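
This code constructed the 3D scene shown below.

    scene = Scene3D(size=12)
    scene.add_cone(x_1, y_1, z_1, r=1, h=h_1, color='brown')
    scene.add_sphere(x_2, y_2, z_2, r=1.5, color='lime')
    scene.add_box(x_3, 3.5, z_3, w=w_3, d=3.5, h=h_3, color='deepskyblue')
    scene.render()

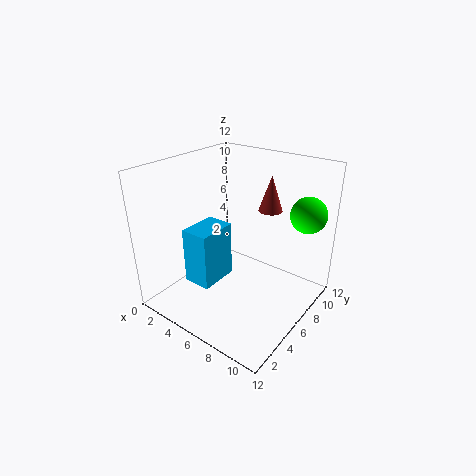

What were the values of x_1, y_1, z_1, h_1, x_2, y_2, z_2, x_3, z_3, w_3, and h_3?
x_1 = 7.5; y_1 = 8.5; z_1 = 8; h_1 = 3; x_2 = 10.5; y_2 = 9.5; z_2 = 8; x_3 = 2; z_3 = 1.5; w_3 = 2.5; h_3 = 5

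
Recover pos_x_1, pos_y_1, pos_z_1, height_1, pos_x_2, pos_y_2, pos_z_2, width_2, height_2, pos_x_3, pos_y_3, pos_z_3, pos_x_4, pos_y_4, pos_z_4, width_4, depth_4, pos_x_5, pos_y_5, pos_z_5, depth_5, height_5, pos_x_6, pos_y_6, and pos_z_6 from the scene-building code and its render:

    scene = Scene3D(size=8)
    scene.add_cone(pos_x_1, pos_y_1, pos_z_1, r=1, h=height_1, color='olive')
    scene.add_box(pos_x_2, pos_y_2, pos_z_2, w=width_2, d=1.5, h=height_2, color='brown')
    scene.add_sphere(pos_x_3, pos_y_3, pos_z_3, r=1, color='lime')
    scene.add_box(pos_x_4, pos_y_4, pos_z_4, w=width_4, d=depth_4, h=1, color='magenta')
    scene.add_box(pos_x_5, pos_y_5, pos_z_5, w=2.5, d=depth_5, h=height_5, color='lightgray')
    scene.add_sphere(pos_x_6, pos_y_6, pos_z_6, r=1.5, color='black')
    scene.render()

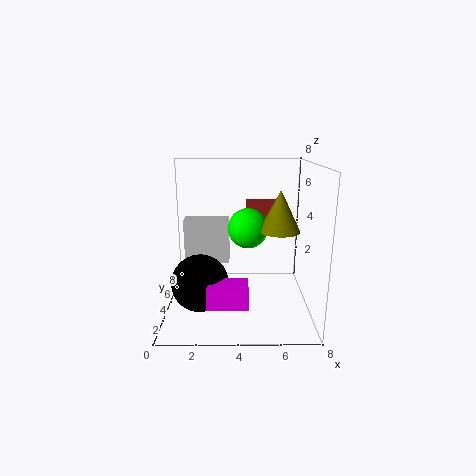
pos_x_1 = 6
pos_y_1 = 2
pos_z_1 = 5
height_1 = 2
pos_x_2 = 4.5
pos_y_2 = 6
pos_z_2 = 4.5
width_2 = 2.5
height_2 = 1
pos_x_3 = 4.5
pos_y_3 = 2.5
pos_z_3 = 5
pos_x_4 = 2.5
pos_y_4 = 0.5
pos_z_4 = 1.5
width_4 = 2
depth_4 = 1.5
pos_x_5 = 1
pos_y_5 = 4
pos_z_5 = 2.5
depth_5 = 1
height_5 = 2.5
pos_x_6 = 2
pos_y_6 = 2.5
pos_z_6 = 2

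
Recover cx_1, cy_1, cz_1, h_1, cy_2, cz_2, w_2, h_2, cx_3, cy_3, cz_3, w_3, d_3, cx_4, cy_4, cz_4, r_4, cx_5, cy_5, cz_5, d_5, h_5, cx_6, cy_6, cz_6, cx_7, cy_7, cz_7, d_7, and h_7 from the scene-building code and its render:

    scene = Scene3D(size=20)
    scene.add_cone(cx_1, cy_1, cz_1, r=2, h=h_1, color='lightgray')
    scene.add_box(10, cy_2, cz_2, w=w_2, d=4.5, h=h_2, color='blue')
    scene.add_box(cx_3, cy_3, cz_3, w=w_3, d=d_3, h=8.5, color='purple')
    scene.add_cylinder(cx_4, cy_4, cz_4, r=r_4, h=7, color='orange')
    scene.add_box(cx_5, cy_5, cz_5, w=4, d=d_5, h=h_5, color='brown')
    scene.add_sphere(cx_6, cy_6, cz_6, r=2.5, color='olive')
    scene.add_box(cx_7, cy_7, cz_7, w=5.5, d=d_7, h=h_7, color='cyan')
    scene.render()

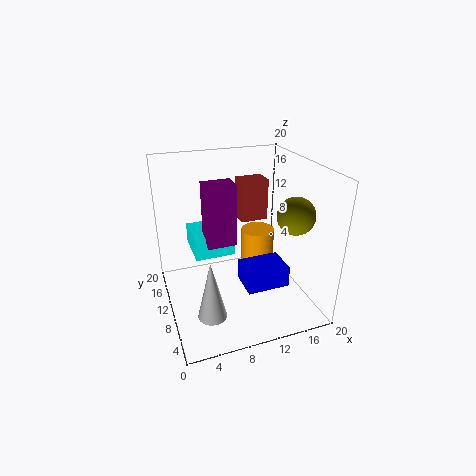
cx_1 = 5
cy_1 = 6.5
cz_1 = 0.5
h_1 = 8.5
cy_2 = 5.5
cz_2 = 3.5
w_2 = 6
h_2 = 3
cx_3 = 5.5
cy_3 = 9
cz_3 = 9.5
w_3 = 4
d_3 = 3
cx_4 = 14.5
cy_4 = 13.5
cz_4 = 2
r_4 = 2.5
cx_5 = 11.5
cy_5 = 12.5
cz_5 = 11
d_5 = 3
h_5 = 6
cx_6 = 16.5
cy_6 = 6
cz_6 = 14
cx_7 = 4
cy_7 = 10
cz_7 = 7.5
d_7 = 6
h_7 = 3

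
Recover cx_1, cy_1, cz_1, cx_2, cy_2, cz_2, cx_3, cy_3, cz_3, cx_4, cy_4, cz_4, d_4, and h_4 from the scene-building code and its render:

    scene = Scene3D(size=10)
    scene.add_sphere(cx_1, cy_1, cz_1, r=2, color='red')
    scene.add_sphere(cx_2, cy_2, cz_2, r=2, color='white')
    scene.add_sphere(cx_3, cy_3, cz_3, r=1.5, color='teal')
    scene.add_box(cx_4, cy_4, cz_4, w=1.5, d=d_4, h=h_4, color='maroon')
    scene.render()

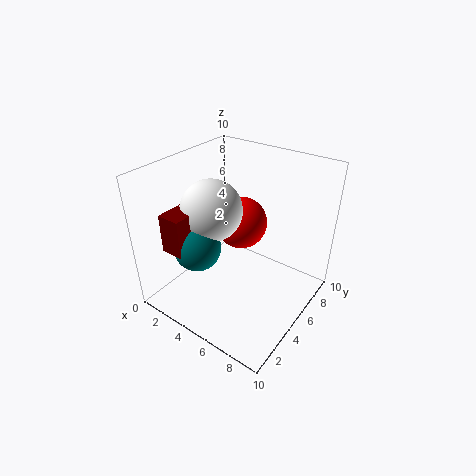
cx_1 = 3.5, cy_1 = 7.5, cz_1 = 4.5, cx_2 = 4, cy_2 = 3.5, cz_2 = 7.5, cx_3 = 4, cy_3 = 2, cz_3 = 5.5, cx_4 = 2.5, cy_4 = 0.5, cz_4 = 5.5, d_4 = 3, h_4 = 2.5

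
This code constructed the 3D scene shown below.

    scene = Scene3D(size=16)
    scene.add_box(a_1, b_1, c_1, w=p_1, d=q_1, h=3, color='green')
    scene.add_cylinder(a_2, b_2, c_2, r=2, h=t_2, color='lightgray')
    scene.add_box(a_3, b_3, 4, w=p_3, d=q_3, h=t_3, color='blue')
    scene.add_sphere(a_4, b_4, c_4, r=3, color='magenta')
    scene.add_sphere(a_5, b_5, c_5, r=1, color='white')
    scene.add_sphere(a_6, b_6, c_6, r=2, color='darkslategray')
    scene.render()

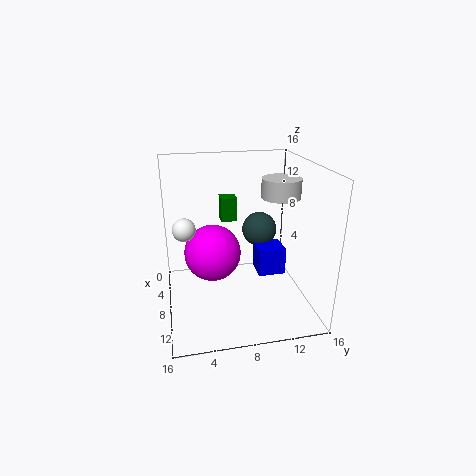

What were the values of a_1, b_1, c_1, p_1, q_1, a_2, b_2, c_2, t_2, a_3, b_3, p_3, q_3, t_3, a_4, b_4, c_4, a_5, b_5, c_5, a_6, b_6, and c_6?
a_1 = 1
b_1 = 7
c_1 = 8
p_1 = 2
q_1 = 2
a_2 = 10
b_2 = 12
c_2 = 13
t_2 = 2
a_3 = 7
b_3 = 10
p_3 = 3
q_3 = 3
t_3 = 3
a_4 = 9
b_4 = 5
c_4 = 7
a_5 = 14
b_5 = 2
c_5 = 12
a_6 = 6
b_6 = 11
c_6 = 8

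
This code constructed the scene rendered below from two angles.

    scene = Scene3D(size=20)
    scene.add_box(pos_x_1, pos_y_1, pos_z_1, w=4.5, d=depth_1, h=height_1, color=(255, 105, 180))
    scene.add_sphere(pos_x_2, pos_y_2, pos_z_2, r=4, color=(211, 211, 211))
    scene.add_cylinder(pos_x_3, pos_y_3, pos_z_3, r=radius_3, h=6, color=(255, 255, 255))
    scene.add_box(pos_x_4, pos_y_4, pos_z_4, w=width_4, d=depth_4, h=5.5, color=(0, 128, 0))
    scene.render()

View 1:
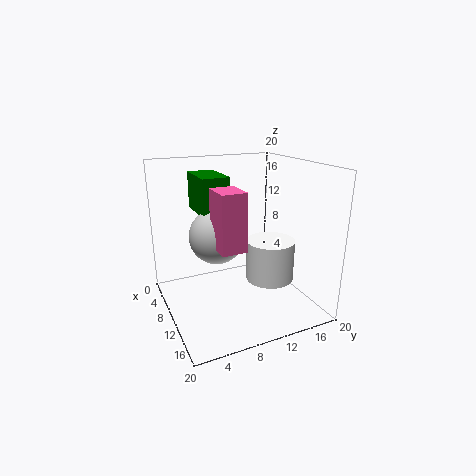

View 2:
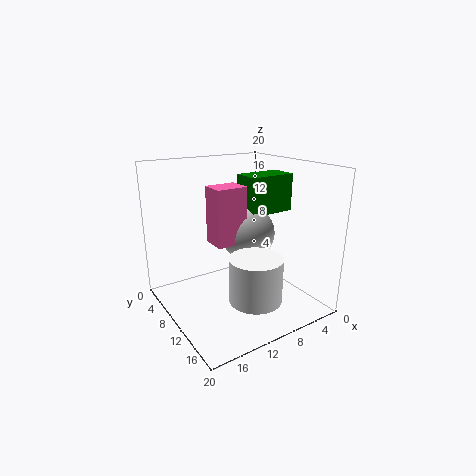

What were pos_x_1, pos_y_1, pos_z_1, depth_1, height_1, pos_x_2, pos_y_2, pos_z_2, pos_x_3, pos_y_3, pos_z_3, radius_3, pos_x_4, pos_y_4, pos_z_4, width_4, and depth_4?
pos_x_1 = 8.5, pos_y_1 = 6.5, pos_z_1 = 9, depth_1 = 3.5, height_1 = 8, pos_x_2 = 7, pos_y_2 = 8, pos_z_2 = 9.5, pos_x_3 = 10.5, pos_y_3 = 15, pos_z_3 = 3, radius_3 = 3.5, pos_x_4 = 0.5, pos_y_4 = 6, pos_z_4 = 12.5, width_4 = 7, depth_4 = 4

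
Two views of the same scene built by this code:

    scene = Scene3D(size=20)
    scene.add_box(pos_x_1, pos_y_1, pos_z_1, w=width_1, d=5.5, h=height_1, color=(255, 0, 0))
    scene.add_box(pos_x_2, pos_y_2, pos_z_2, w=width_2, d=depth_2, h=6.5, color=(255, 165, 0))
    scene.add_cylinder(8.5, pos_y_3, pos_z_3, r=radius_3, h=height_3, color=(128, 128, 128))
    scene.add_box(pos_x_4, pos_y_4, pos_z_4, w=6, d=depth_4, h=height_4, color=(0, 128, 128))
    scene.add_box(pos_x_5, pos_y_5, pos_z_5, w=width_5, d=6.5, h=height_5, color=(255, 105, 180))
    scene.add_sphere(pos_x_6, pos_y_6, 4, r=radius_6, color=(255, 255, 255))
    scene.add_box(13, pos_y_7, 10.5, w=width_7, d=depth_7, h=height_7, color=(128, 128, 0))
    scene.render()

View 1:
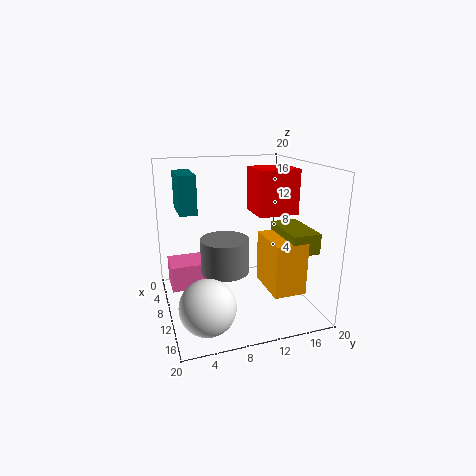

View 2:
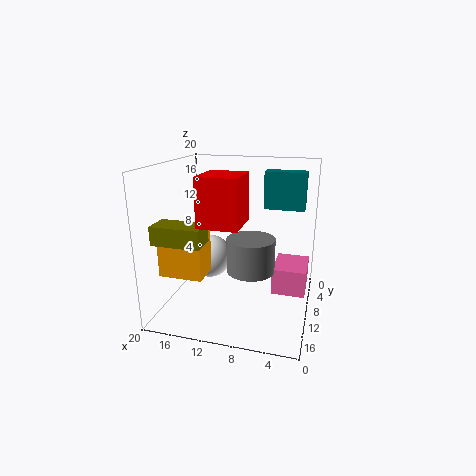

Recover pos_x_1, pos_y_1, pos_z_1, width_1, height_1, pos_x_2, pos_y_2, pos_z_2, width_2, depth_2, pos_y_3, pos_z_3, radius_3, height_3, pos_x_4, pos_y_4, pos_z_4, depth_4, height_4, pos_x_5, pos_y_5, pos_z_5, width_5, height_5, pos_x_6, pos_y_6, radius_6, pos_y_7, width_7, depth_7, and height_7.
pos_x_1 = 8; pos_y_1 = 12; pos_z_1 = 13.5; width_1 = 5; height_1 = 6; pos_x_2 = 13.5; pos_y_2 = 11.5; pos_z_2 = 5.5; width_2 = 6; depth_2 = 4; pos_y_3 = 8.5; pos_z_3 = 4.5; radius_3 = 3.5; height_3 = 5; pos_x_4 = 1.5; pos_y_4 = 2.5; pos_z_4 = 13; depth_4 = 2.5; height_4 = 5.5; pos_x_5 = 0.5; pos_y_5 = 1; pos_z_5 = 0.5; width_5 = 5; height_5 = 4; pos_x_6 = 16.5; pos_y_6 = 4; radius_6 = 3.5; pos_y_7 = 13.5; width_7 = 6.5; depth_7 = 3.5; height_7 = 2.5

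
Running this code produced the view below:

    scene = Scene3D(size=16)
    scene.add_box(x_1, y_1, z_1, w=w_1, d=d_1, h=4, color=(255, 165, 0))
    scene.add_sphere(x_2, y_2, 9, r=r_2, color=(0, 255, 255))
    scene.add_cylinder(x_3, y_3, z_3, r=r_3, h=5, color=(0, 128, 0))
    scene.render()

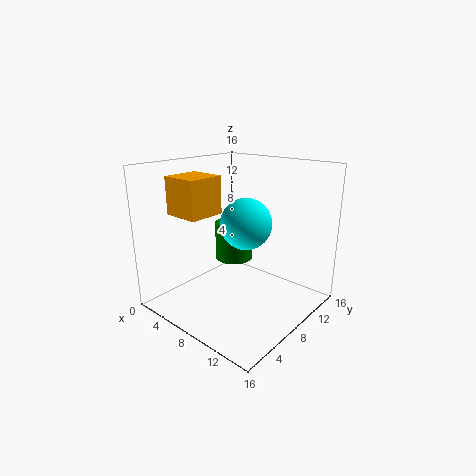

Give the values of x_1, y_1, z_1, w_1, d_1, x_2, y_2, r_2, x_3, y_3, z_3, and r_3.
x_1 = 3; y_1 = 2.5; z_1 = 11; w_1 = 4; d_1 = 4; x_2 = 7.5; y_2 = 10; r_2 = 3; x_3 = 3; y_3 = 13; z_3 = 2.5; r_3 = 2.5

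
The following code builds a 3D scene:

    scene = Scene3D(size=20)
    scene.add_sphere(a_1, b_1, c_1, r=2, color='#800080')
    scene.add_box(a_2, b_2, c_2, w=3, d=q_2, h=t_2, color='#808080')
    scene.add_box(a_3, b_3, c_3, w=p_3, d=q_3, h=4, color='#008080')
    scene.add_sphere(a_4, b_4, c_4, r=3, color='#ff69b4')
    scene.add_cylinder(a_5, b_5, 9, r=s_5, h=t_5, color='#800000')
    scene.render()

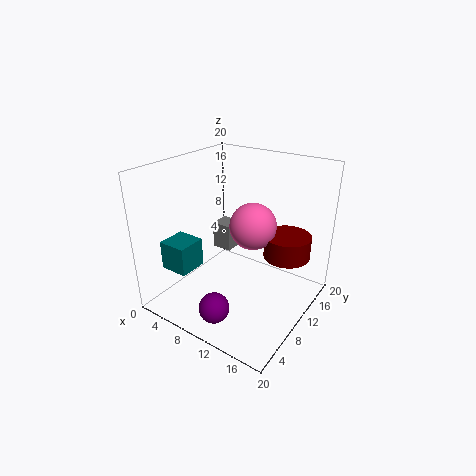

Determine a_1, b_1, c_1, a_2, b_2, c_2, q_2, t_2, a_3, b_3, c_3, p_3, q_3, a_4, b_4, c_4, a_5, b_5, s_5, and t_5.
a_1 = 11; b_1 = 3; c_1 = 3; a_2 = 4; b_2 = 12; c_2 = 6; q_2 = 3; t_2 = 4; a_3 = 2; b_3 = 3; c_3 = 6; p_3 = 4; q_3 = 4; a_4 = 13; b_4 = 9; c_4 = 13; a_5 = 17; b_5 = 11; s_5 = 3; t_5 = 3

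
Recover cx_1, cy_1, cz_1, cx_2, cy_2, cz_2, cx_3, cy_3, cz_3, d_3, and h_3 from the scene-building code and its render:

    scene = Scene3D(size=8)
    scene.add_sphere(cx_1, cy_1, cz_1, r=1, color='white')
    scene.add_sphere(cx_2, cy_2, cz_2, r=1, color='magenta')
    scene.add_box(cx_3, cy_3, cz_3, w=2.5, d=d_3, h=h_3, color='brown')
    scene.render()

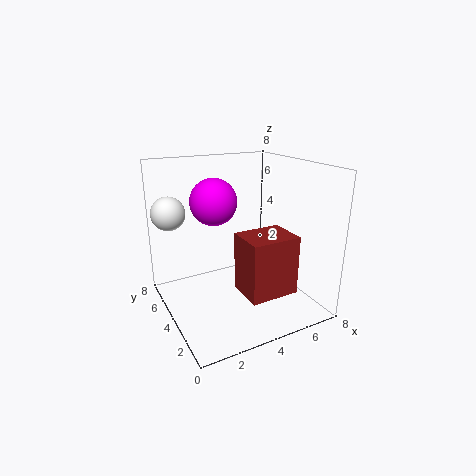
cx_1 = 1, cy_1 = 7, cz_1 = 5, cx_2 = 1.5, cy_2 = 1.5, cz_2 = 7, cx_3 = 3, cy_3 = 0.5, cz_3 = 2, d_3 = 2, h_3 = 3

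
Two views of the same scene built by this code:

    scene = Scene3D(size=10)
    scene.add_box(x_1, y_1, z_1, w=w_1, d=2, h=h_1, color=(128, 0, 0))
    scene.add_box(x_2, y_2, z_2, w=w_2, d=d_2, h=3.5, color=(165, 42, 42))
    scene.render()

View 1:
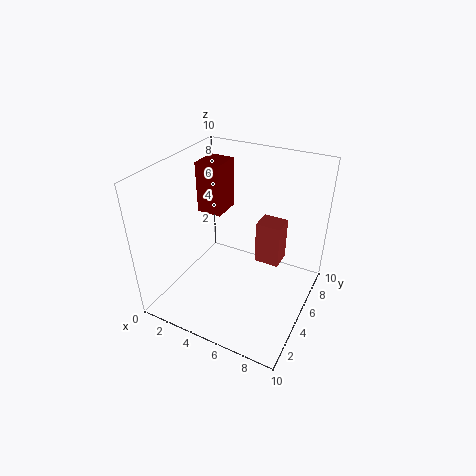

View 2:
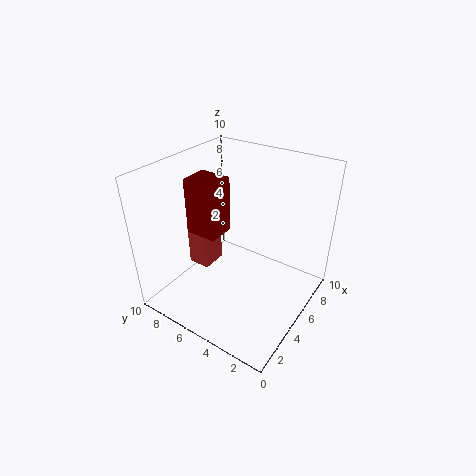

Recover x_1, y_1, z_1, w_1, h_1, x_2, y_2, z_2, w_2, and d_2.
x_1 = 2; y_1 = 4.75; z_1 = 6.5; w_1 = 1.75; h_1 = 3.5; x_2 = 5; y_2 = 8; z_2 = 1; w_2 = 2; d_2 = 1.75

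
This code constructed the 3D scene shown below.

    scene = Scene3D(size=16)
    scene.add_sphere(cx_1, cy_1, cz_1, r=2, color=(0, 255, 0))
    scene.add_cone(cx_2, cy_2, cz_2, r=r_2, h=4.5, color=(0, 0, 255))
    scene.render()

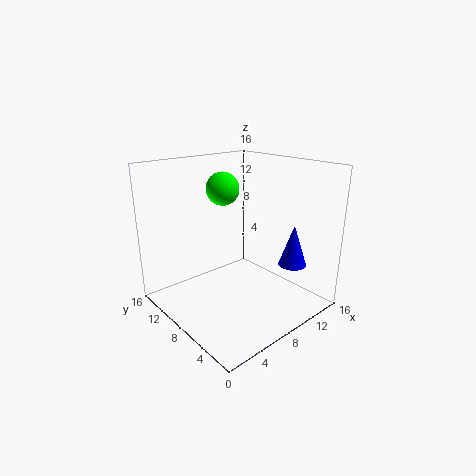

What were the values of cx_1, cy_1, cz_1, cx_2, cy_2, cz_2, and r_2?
cx_1 = 9.5; cy_1 = 12.5; cz_1 = 12.5; cx_2 = 11.5; cy_2 = 3; cz_2 = 5.5; r_2 = 1.5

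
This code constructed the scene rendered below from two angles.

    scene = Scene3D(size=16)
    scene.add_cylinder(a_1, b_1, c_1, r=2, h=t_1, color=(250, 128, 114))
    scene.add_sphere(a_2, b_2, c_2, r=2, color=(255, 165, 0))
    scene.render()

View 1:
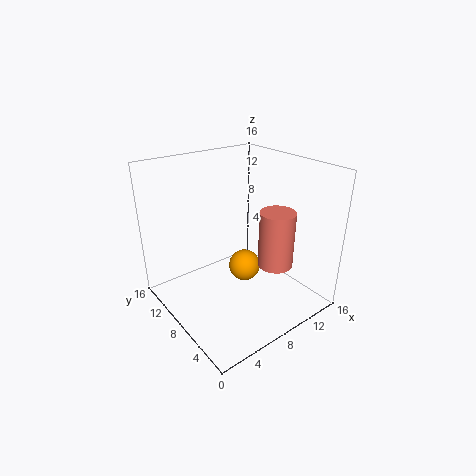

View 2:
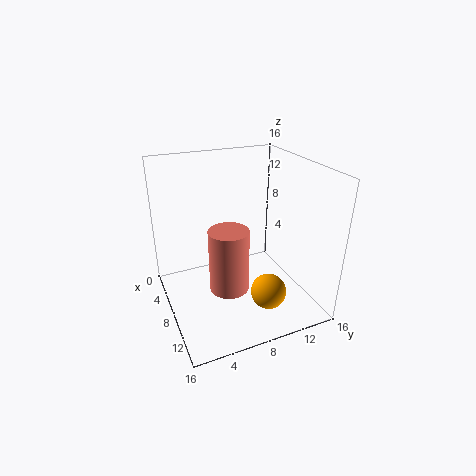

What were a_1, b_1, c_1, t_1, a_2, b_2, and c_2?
a_1 = 11.5; b_1 = 5.5; c_1 = 4.5; t_1 = 6.5; a_2 = 11; b_2 = 10.5; c_2 = 2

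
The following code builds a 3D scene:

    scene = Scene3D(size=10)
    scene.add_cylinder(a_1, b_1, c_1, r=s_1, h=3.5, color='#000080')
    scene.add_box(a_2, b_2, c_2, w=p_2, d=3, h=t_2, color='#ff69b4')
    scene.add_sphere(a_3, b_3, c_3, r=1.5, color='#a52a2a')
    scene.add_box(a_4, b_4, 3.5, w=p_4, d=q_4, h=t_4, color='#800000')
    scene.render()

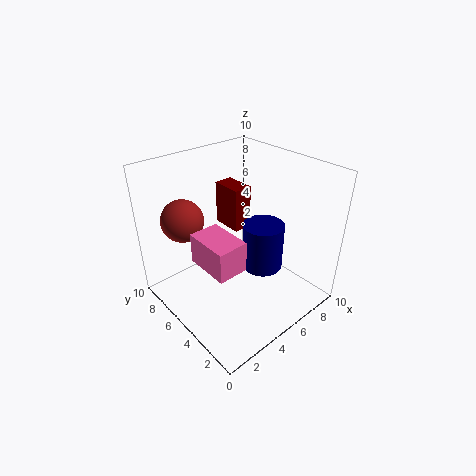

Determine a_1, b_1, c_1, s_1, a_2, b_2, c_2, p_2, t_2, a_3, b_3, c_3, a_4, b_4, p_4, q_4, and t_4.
a_1 = 7; b_1 = 4.5; c_1 = 2; s_1 = 1.5; a_2 = 1.5; b_2 = 2.5; c_2 = 4.5; p_2 = 2; t_2 = 2; a_3 = 2.5; b_3 = 8; c_3 = 6; a_4 = 7; b_4 = 7.5; p_4 = 1.5; q_4 = 2.5; t_4 = 3.5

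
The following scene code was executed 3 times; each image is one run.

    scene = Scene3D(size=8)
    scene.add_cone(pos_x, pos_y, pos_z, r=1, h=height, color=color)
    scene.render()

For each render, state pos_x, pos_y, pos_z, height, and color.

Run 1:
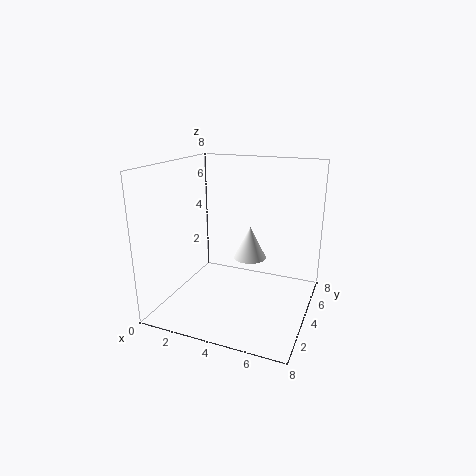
pos_x = 4; pos_y = 6; pos_z = 2; height = 2; color = 'white'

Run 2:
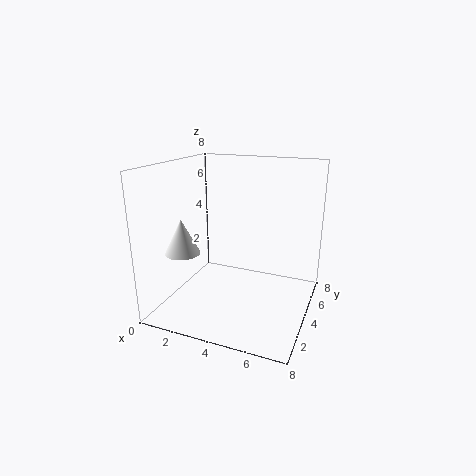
pos_x = 1; pos_y = 3; pos_z = 3; height = 2; color = 'white'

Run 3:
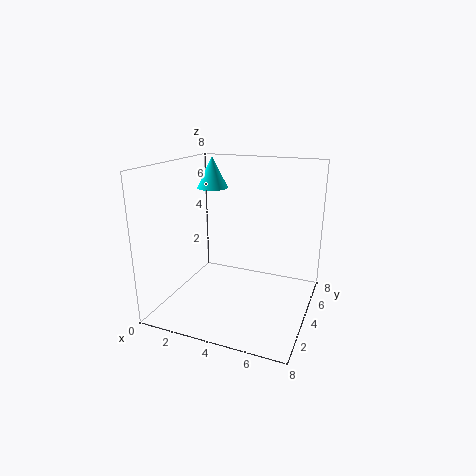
pos_x = 1; pos_y = 7; pos_z = 6; height = 2; color = 'cyan'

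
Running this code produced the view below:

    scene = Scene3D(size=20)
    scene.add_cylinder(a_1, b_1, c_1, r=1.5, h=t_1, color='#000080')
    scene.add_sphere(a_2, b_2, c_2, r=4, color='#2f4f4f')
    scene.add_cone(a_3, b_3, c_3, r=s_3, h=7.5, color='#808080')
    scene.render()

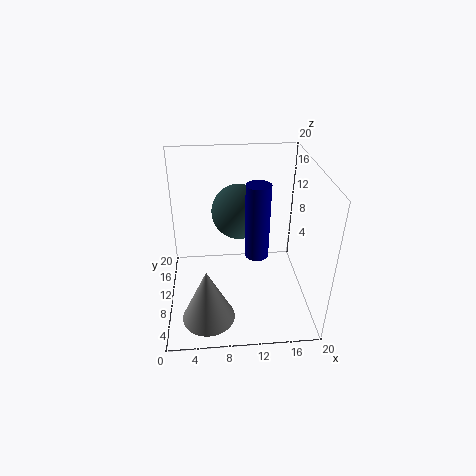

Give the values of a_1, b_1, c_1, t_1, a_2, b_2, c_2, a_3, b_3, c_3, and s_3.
a_1 = 12
b_1 = 6
c_1 = 10
t_1 = 9.5
a_2 = 10.5
b_2 = 14
c_2 = 12
a_3 = 5.5
b_3 = 4
c_3 = 1.5
s_3 = 3.5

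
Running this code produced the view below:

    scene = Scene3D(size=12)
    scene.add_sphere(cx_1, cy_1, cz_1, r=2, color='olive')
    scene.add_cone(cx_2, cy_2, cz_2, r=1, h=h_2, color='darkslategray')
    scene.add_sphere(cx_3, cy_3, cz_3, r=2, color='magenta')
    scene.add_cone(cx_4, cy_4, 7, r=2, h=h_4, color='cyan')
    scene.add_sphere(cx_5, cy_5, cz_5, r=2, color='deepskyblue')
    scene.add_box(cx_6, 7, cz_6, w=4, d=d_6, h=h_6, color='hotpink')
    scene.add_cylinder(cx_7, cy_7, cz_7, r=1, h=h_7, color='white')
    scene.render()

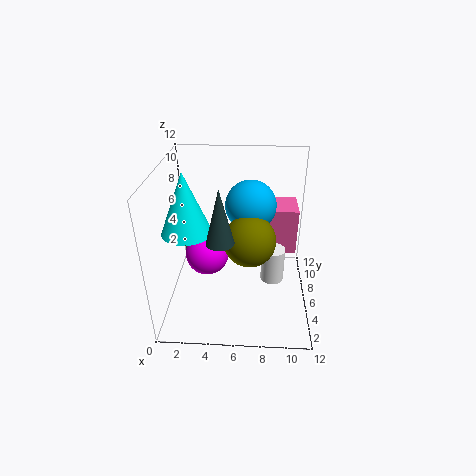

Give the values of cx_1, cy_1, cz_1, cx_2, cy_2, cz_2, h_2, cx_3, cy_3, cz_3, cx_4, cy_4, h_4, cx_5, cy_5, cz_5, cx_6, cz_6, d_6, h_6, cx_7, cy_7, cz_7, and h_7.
cx_1 = 7
cy_1 = 4
cz_1 = 7
cx_2 = 5
cy_2 = 2
cz_2 = 8
h_2 = 4
cx_3 = 3
cy_3 = 8
cz_3 = 3
cx_4 = 2
cy_4 = 5
h_4 = 5
cx_5 = 7
cy_5 = 6
cz_5 = 9
cx_6 = 7
cz_6 = 4
d_6 = 3
h_6 = 4
cx_7 = 9
cy_7 = 6
cz_7 = 2
h_7 = 3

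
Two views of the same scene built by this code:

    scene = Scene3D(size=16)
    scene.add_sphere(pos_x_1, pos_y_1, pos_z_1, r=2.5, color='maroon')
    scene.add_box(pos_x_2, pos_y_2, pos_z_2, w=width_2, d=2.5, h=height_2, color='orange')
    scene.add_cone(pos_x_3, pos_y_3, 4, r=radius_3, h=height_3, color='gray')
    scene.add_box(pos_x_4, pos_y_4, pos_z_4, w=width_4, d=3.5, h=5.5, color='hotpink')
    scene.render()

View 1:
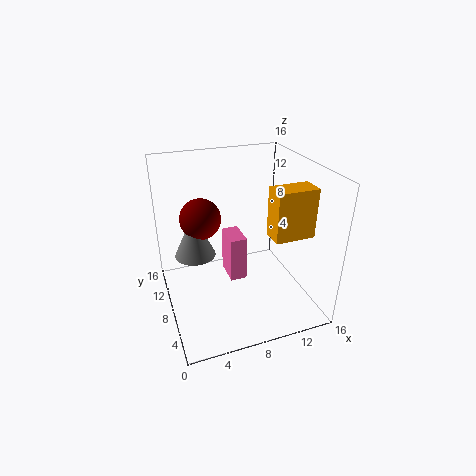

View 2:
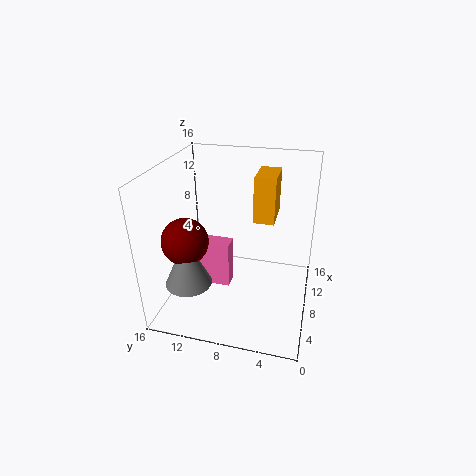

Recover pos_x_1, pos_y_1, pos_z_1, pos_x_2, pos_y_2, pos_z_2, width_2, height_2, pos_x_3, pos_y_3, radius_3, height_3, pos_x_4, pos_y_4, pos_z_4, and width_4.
pos_x_1 = 5, pos_y_1 = 13, pos_z_1 = 8.5, pos_x_2 = 11, pos_y_2 = 4.5, pos_z_2 = 8.5, width_2 = 4.5, height_2 = 5.5, pos_x_3 = 4, pos_y_3 = 12.5, radius_3 = 2.5, height_3 = 5.5, pos_x_4 = 7.5, pos_y_4 = 9, pos_z_4 = 1.5, width_4 = 2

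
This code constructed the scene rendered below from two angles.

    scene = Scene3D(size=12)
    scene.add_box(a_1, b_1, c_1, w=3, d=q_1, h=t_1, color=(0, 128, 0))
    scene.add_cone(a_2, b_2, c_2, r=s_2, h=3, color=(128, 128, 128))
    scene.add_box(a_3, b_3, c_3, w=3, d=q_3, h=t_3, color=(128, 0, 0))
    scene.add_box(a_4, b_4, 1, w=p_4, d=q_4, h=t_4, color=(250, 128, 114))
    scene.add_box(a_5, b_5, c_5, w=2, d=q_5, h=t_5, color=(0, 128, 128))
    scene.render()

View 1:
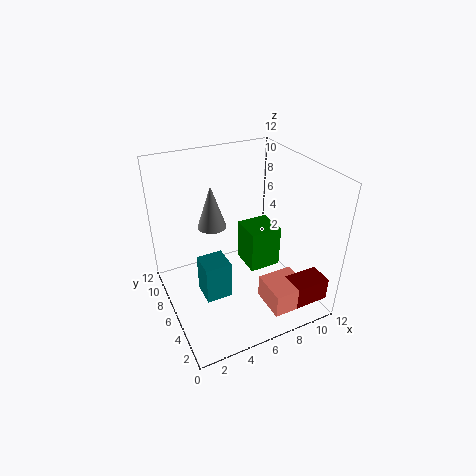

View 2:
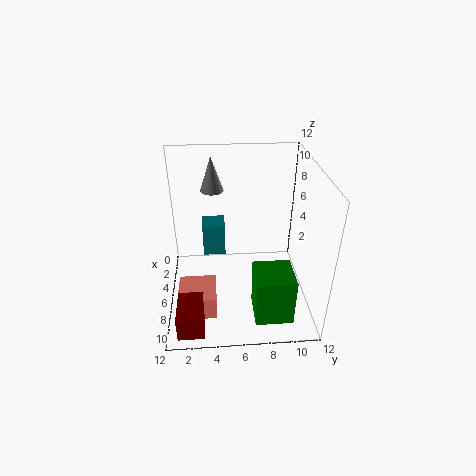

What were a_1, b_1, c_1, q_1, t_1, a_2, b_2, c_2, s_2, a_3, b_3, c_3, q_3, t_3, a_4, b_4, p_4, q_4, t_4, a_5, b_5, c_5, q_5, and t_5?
a_1 = 8
b_1 = 7
c_1 = 1
q_1 = 3
t_1 = 4
a_2 = 3
b_2 = 4
c_2 = 9
s_2 = 1
a_3 = 9
b_3 = 1
c_3 = 1
q_3 = 2
t_3 = 2
a_4 = 7
b_4 = 1
p_4 = 3
q_4 = 3
t_4 = 2
a_5 = 2
b_5 = 3
c_5 = 3
q_5 = 2
t_5 = 3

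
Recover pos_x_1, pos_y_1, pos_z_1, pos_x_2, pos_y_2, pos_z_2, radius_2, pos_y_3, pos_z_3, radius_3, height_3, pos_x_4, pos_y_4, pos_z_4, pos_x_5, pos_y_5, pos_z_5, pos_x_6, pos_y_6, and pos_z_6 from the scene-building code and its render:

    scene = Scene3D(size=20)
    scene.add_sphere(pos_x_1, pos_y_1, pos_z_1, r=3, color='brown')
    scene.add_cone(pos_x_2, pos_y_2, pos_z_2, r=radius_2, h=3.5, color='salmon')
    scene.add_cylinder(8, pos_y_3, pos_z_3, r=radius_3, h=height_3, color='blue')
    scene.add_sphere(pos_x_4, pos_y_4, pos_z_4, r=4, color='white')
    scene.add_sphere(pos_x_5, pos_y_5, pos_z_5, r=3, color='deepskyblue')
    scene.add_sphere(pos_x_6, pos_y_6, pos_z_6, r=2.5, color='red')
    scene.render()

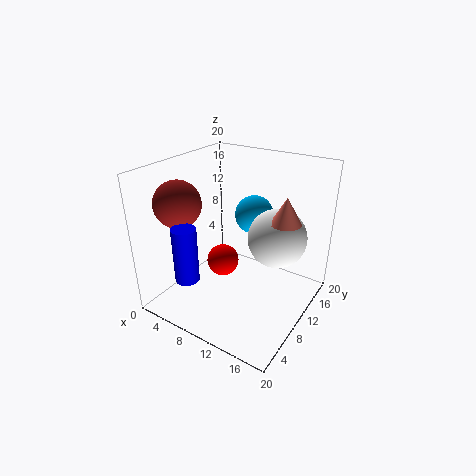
pos_x_1 = 5
pos_y_1 = 4
pos_z_1 = 16
pos_x_2 = 16.5
pos_y_2 = 11
pos_z_2 = 13.5
radius_2 = 2
pos_y_3 = 1.5
pos_z_3 = 7.5
radius_3 = 1.5
height_3 = 7
pos_x_4 = 15
pos_y_4 = 12
pos_z_4 = 10.5
pos_x_5 = 8.5
pos_y_5 = 17
pos_z_5 = 10.5
pos_x_6 = 5.5
pos_y_6 = 12.5
pos_z_6 = 3.5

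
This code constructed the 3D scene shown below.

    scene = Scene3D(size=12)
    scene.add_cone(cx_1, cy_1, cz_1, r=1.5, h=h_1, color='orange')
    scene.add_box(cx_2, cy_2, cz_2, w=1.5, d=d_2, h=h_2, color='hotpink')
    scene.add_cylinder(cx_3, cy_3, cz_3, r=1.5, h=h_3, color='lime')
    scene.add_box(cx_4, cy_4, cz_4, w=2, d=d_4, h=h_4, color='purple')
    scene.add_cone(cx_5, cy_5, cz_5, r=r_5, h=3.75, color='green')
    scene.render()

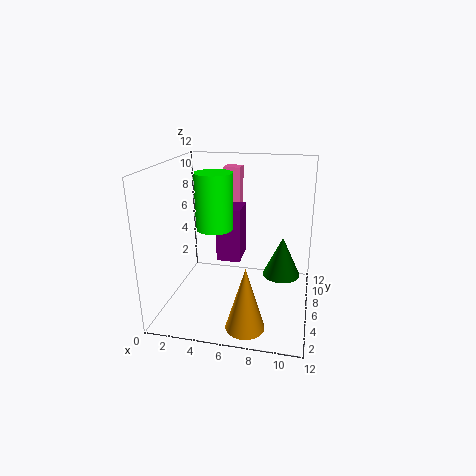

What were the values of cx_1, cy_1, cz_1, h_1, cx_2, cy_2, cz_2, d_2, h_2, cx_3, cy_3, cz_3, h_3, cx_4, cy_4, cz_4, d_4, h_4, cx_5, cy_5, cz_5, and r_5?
cx_1 = 7.5; cy_1 = 1.75; cz_1 = 0.5; h_1 = 5; cx_2 = 4; cy_2 = 9; cz_2 = 6.25; d_2 = 1.5; h_2 = 5; cx_3 = 4.25; cy_3 = 5.25; cz_3 = 7; h_3 = 4.5; cx_4 = 4.25; cy_4 = 5.5; cz_4 = 4; d_4 = 2.5; h_4 = 4.5; cx_5 = 9.5; cy_5 = 9.25; cz_5 = 1.25; r_5 = 1.75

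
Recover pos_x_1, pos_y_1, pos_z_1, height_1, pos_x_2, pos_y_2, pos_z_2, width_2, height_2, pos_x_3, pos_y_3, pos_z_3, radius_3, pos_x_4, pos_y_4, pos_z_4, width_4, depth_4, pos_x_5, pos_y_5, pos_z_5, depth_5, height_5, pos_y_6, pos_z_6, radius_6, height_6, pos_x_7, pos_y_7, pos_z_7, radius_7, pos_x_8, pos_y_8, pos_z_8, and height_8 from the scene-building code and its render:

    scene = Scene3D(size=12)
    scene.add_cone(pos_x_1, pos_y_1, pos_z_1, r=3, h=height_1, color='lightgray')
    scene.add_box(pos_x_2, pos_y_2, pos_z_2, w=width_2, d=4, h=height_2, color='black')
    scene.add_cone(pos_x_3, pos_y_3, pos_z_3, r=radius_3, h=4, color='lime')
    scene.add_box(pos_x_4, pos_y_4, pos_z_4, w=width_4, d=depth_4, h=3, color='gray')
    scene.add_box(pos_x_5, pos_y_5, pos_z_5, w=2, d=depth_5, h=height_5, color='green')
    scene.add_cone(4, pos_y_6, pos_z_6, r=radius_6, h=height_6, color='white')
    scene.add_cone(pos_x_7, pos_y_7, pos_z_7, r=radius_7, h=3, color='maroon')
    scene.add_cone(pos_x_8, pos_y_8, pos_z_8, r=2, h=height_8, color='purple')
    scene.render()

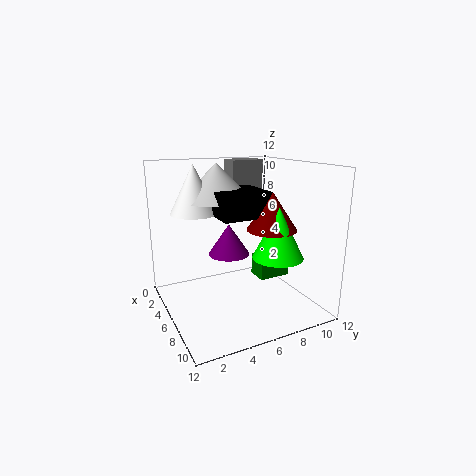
pos_x_1 = 4; pos_y_1 = 5; pos_z_1 = 9; height_1 = 3; pos_x_2 = 4; pos_y_2 = 4; pos_z_2 = 8; width_2 = 4; height_2 = 2; pos_x_3 = 9; pos_y_3 = 8; pos_z_3 = 5; radius_3 = 2; pos_x_4 = 1; pos_y_4 = 7; pos_z_4 = 9; width_4 = 2; depth_4 = 3; pos_x_5 = 3; pos_y_5 = 9; pos_z_5 = 1; depth_5 = 3; height_5 = 2; pos_y_6 = 3; pos_z_6 = 8; radius_6 = 2; height_6 = 4; pos_x_7 = 8; pos_y_7 = 8; pos_z_7 = 7; radius_7 = 2; pos_x_8 = 2; pos_y_8 = 7; pos_z_8 = 3; height_8 = 3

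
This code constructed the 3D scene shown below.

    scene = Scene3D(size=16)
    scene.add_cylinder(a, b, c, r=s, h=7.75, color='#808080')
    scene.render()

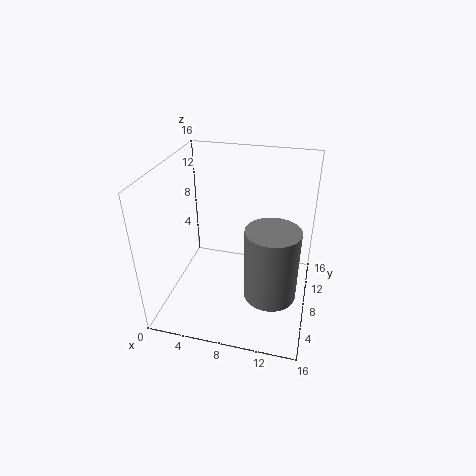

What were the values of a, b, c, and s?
a = 12.25
b = 5
c = 3.5
s = 2.75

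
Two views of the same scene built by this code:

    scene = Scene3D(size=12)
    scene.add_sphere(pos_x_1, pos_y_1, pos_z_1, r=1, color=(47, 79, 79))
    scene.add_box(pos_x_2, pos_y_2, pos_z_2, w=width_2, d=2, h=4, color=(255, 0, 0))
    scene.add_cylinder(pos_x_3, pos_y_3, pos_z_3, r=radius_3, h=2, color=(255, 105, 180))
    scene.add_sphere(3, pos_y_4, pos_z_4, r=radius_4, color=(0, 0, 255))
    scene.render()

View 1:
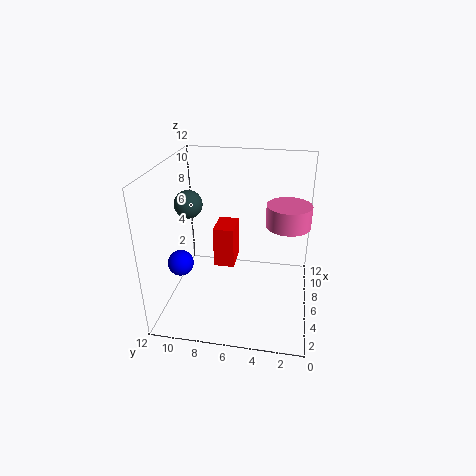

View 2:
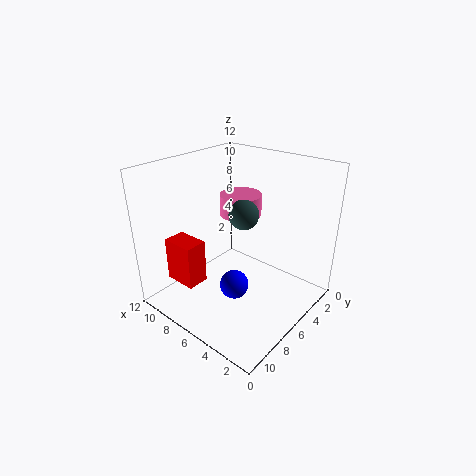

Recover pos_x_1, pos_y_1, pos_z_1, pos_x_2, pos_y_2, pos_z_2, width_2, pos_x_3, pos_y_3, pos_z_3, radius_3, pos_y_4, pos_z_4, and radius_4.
pos_x_1 = 3, pos_y_1 = 9, pos_z_1 = 10, pos_x_2 = 9, pos_y_2 = 7, pos_z_2 = 1, width_2 = 3, pos_x_3 = 9, pos_y_3 = 2, pos_z_3 = 6, radius_3 = 2, pos_y_4 = 10, pos_z_4 = 5, radius_4 = 1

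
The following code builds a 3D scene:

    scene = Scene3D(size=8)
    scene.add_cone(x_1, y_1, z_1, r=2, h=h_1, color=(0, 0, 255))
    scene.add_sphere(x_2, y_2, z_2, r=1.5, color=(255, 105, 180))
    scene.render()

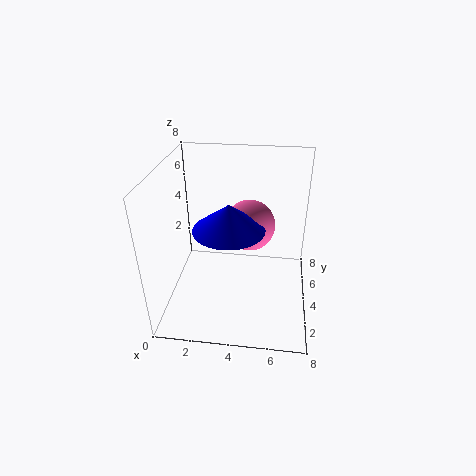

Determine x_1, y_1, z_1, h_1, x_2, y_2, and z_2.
x_1 = 3.5; y_1 = 4; z_1 = 4.5; h_1 = 1.5; x_2 = 4.5; y_2 = 5.5; z_2 = 4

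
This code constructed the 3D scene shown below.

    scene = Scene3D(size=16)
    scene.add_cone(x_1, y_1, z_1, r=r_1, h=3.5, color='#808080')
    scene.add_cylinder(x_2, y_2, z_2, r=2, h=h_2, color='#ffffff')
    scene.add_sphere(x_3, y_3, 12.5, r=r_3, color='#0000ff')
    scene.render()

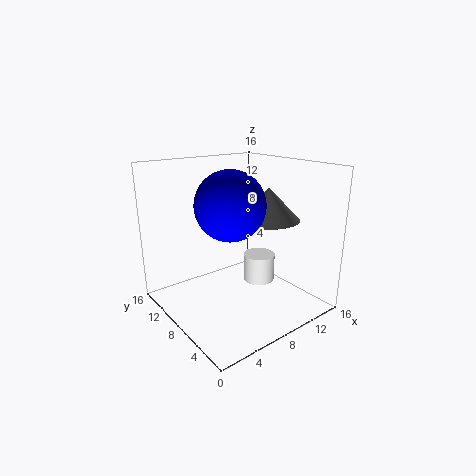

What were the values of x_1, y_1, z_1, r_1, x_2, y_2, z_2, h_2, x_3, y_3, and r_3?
x_1 = 11; y_1 = 6.5; z_1 = 10; r_1 = 3.5; x_2 = 13; y_2 = 10; z_2 = 0.5; h_2 = 3.5; x_3 = 5.5; y_3 = 6; r_3 = 3.5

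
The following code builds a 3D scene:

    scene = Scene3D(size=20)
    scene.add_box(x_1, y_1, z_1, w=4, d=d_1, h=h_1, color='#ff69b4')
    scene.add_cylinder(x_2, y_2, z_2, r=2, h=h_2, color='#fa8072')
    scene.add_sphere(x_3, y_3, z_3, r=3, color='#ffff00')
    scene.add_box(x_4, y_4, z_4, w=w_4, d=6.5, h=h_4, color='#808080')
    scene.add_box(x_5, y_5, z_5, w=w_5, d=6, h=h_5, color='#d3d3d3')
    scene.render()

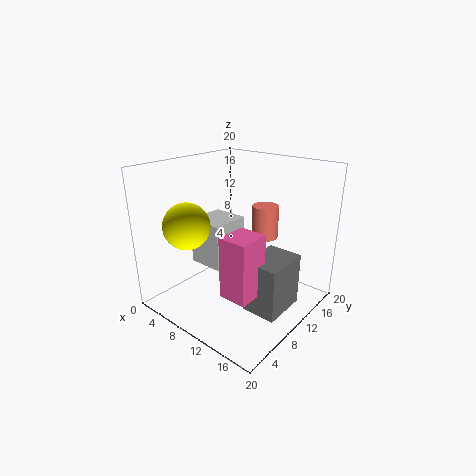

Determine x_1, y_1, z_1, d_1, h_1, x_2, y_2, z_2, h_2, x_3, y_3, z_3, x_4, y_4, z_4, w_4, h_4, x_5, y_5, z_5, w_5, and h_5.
x_1 = 11; y_1 = 5; z_1 = 3.5; d_1 = 4.5; h_1 = 8.5; x_2 = 10; y_2 = 16.5; z_2 = 8; h_2 = 5; x_3 = 7; y_3 = 3.5; z_3 = 13; x_4 = 12.5; y_4 = 8; z_4 = 0.5; w_4 = 5; h_4 = 7.5; x_5 = 1.5; y_5 = 9; z_5 = 4; w_5 = 5.5; h_5 = 7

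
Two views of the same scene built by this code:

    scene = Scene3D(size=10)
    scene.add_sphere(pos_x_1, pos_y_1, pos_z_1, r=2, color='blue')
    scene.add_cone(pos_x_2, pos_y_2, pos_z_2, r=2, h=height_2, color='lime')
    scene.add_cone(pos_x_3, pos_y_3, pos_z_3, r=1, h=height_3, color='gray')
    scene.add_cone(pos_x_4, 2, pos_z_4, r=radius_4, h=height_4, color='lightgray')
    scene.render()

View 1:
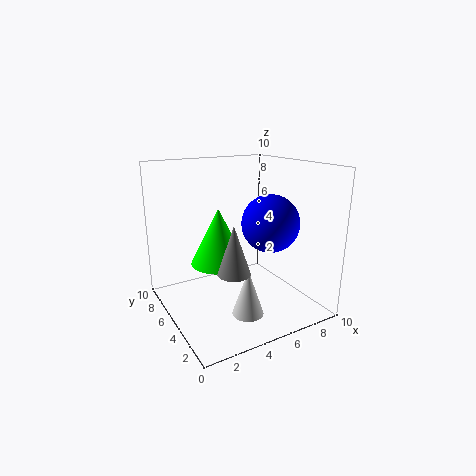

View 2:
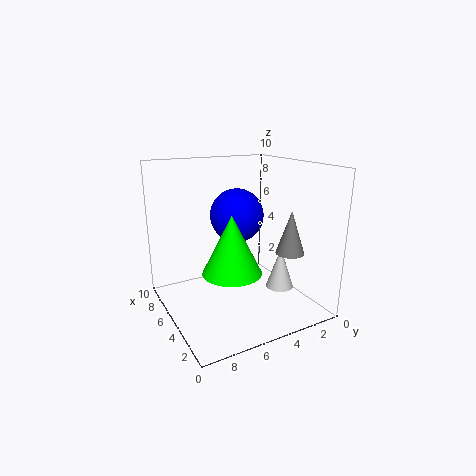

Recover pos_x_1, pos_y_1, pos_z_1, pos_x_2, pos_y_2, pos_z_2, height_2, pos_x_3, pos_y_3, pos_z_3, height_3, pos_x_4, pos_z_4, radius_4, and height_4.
pos_x_1 = 7
pos_y_1 = 4
pos_z_1 = 6
pos_x_2 = 4
pos_y_2 = 6
pos_z_2 = 3
height_2 = 4
pos_x_3 = 3
pos_y_3 = 2
pos_z_3 = 4
height_3 = 3
pos_x_4 = 4
pos_z_4 = 1
radius_4 = 1
height_4 = 3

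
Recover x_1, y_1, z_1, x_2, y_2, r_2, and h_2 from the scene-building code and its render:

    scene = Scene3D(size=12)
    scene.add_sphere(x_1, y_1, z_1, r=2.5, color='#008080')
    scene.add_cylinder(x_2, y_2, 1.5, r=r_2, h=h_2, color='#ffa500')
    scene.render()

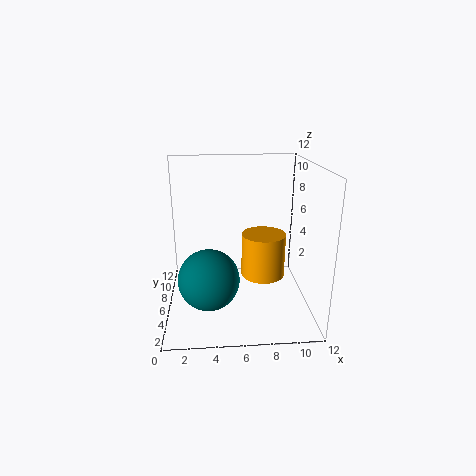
x_1 = 3.5
y_1 = 4.5
z_1 = 3
x_2 = 8.5
y_2 = 8
r_2 = 2
h_2 = 4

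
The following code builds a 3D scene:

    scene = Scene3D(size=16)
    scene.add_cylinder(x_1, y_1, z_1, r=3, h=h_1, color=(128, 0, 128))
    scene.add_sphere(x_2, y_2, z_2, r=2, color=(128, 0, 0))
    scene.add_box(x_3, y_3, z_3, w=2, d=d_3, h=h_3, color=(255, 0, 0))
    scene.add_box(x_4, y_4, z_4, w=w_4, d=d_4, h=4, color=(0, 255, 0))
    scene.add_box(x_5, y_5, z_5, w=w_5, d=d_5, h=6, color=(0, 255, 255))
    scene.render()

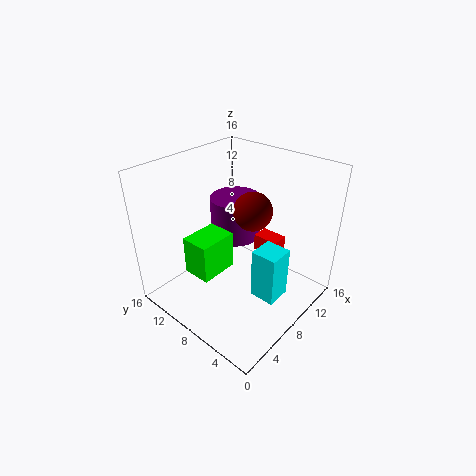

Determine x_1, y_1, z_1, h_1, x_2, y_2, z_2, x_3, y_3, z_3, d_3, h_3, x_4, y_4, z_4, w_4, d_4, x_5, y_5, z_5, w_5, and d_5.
x_1 = 11, y_1 = 11, z_1 = 6, h_1 = 5, x_2 = 8, y_2 = 6, z_2 = 12, x_3 = 11, y_3 = 5, z_3 = 5, d_3 = 3, h_3 = 2, x_4 = 2, y_4 = 7, z_4 = 6, w_4 = 4, d_4 = 3, x_5 = 8, y_5 = 3, z_5 = 1, w_5 = 3, d_5 = 3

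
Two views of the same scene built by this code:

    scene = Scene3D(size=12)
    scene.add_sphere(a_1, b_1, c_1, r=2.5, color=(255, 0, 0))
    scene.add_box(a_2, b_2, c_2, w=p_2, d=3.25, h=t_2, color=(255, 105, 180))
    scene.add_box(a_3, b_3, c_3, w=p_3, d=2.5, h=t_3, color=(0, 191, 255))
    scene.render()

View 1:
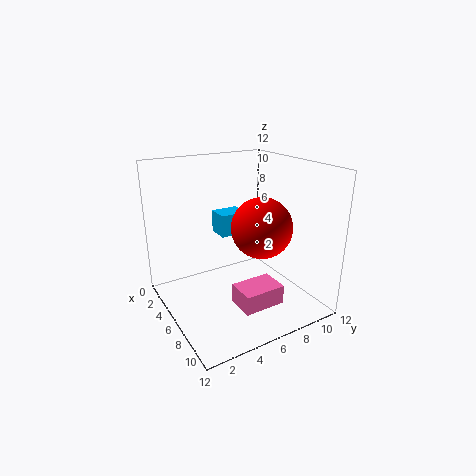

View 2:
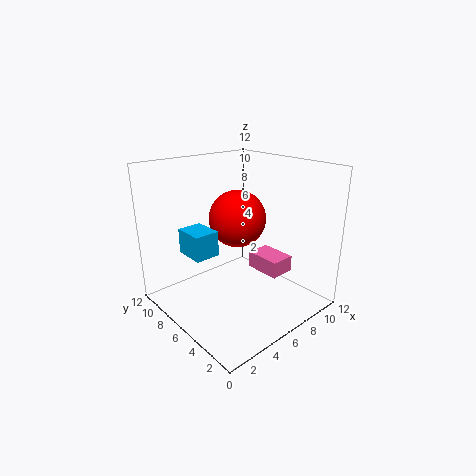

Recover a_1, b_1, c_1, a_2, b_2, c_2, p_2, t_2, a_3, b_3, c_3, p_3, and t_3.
a_1 = 7.25; b_1 = 7.5; c_1 = 7; a_2 = 8.5; b_2 = 4; c_2 = 2; p_2 = 2.25; t_2 = 1.5; a_3 = 1.75; b_3 = 5.75; c_3 = 5.25; p_3 = 2; t_3 = 2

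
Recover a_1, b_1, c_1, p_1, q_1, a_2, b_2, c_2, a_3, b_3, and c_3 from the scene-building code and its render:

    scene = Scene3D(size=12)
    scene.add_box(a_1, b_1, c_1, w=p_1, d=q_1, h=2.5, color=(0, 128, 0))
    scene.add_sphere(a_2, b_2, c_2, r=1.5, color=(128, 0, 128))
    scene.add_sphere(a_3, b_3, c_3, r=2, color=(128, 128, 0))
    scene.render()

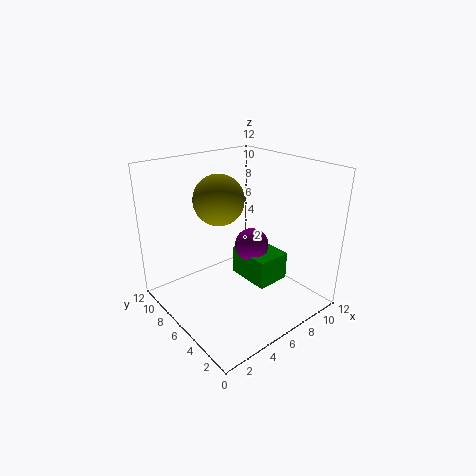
a_1 = 7, b_1 = 4, c_1 = 1.5, p_1 = 3, q_1 = 4, a_2 = 8, b_2 = 6.5, c_2 = 4.5, a_3 = 4.5, b_3 = 6.5, c_3 = 9.5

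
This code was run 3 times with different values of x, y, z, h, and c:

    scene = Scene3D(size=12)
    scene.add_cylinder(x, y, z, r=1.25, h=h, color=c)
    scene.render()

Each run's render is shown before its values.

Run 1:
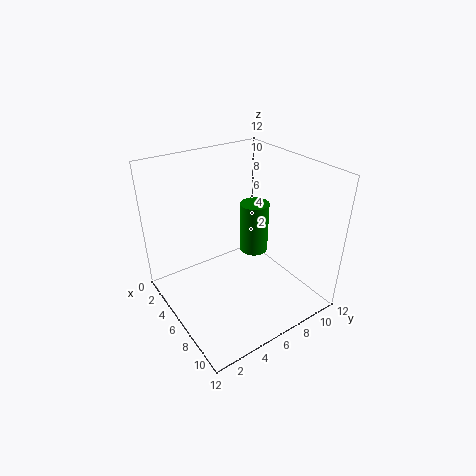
x = 5.25
y = 8.25
z = 3.75
h = 4.5
c = 'green'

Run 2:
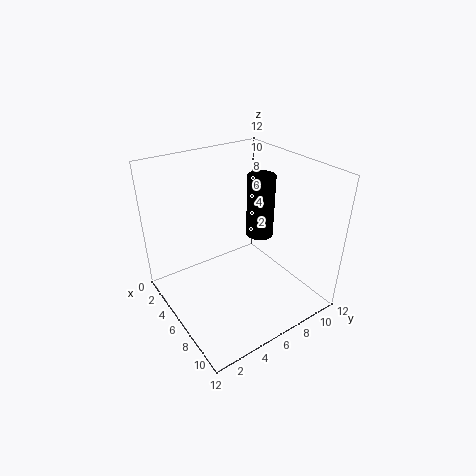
x = 4.5
y = 9.5
z = 4.5
h = 5.75
c = 'black'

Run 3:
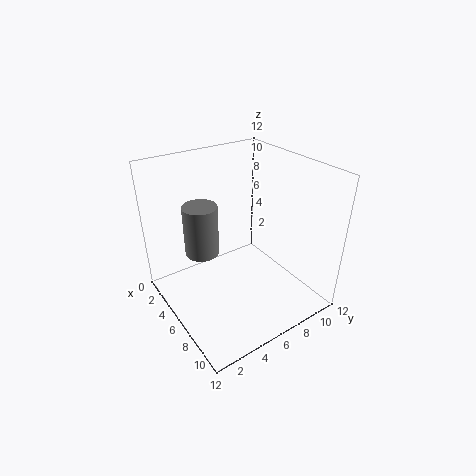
x = 6.75
y = 2.25
z = 6.5
h = 3.75
c = 'gray'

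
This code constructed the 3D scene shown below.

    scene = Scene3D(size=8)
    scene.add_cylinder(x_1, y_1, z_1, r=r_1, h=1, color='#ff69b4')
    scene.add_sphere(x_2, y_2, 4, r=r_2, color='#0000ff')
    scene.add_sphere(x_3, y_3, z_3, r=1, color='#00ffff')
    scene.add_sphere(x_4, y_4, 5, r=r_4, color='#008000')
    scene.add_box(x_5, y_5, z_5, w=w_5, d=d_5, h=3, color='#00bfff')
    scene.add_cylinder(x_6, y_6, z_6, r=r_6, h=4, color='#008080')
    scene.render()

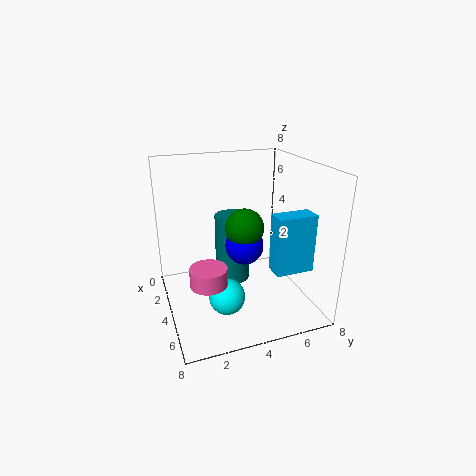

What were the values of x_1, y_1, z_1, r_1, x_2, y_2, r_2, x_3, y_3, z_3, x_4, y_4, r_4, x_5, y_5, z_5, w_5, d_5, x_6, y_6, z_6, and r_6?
x_1 = 5
y_1 = 2
z_1 = 2
r_1 = 1
x_2 = 5
y_2 = 4
r_2 = 1
x_3 = 5
y_3 = 3
z_3 = 1
x_4 = 5
y_4 = 4
r_4 = 1
x_5 = 6
y_5 = 5
z_5 = 3
w_5 = 1
d_5 = 2
x_6 = 3
y_6 = 4
z_6 = 1
r_6 = 1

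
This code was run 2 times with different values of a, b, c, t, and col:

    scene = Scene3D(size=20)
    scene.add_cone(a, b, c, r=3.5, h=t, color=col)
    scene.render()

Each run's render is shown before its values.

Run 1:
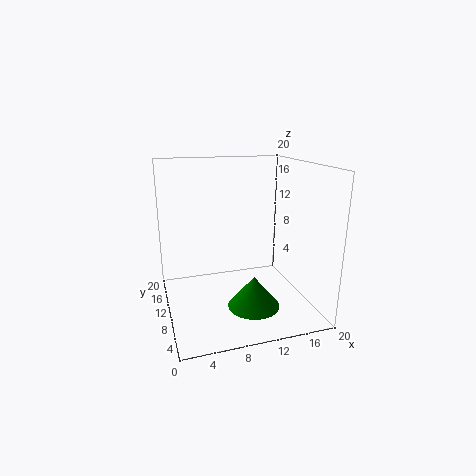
a = 11
b = 6
c = 1.5
t = 4.25
col = 'green'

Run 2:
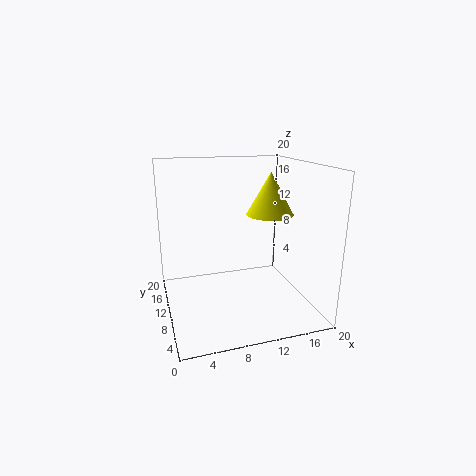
a = 15.75
b = 12.5
c = 12.25
t = 6.25
col = 'yellow'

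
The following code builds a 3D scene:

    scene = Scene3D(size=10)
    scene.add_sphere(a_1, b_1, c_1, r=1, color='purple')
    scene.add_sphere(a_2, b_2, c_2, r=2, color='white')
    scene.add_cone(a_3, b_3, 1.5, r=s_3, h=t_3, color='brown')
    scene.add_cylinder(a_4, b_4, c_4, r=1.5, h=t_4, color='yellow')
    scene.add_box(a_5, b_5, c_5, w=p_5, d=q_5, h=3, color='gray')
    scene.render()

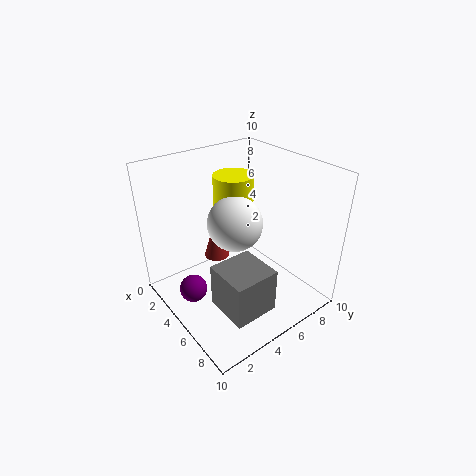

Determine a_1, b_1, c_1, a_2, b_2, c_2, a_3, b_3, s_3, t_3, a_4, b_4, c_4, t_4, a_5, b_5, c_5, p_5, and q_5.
a_1 = 3.5
b_1 = 2
c_1 = 1
a_2 = 4
b_2 = 5.5
c_2 = 5.5
a_3 = 1.5
b_3 = 5.5
s_3 = 1
t_3 = 3.5
a_4 = 2.5
b_4 = 6.5
c_4 = 4
t_4 = 4.5
a_5 = 6
b_5 = 2
c_5 = 1.5
p_5 = 3
q_5 = 3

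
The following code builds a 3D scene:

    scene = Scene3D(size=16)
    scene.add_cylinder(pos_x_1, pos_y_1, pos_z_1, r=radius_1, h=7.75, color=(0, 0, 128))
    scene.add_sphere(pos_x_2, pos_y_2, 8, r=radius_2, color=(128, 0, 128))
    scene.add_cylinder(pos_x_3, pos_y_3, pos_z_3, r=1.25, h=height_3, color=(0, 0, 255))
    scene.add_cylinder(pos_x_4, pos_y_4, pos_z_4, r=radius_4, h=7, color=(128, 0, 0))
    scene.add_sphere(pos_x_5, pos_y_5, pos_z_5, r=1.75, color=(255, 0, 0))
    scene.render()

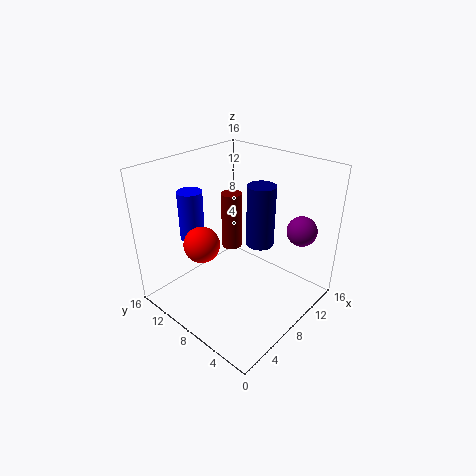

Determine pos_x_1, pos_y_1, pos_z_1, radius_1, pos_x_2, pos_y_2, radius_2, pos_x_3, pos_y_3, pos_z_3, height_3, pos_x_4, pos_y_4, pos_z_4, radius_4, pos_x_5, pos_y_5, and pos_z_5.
pos_x_1 = 13
pos_y_1 = 8.75
pos_z_1 = 4.75
radius_1 = 1.75
pos_x_2 = 14
pos_y_2 = 3.5
radius_2 = 1.75
pos_x_3 = 3.5
pos_y_3 = 10.25
pos_z_3 = 9.25
height_3 = 5
pos_x_4 = 10.75
pos_y_4 = 11.5
pos_z_4 = 4.5
radius_4 = 1.25
pos_x_5 = 2.5
pos_y_5 = 7.75
pos_z_5 = 9.75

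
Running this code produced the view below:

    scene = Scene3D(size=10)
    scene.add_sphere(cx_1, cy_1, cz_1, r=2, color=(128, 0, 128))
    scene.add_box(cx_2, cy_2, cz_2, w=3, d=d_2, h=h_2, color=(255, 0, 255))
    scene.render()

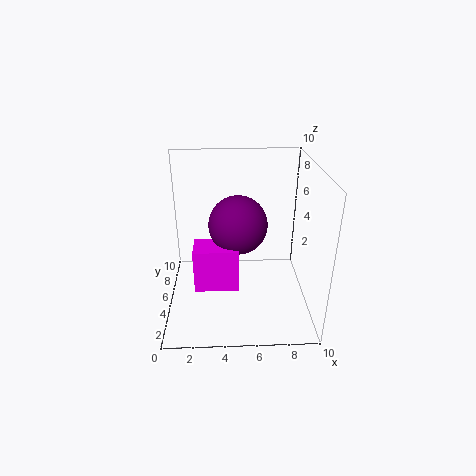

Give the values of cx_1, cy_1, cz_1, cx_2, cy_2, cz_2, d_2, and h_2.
cx_1 = 5, cy_1 = 5, cz_1 = 6, cx_2 = 2, cy_2 = 3, cz_2 = 2, d_2 = 2, h_2 = 3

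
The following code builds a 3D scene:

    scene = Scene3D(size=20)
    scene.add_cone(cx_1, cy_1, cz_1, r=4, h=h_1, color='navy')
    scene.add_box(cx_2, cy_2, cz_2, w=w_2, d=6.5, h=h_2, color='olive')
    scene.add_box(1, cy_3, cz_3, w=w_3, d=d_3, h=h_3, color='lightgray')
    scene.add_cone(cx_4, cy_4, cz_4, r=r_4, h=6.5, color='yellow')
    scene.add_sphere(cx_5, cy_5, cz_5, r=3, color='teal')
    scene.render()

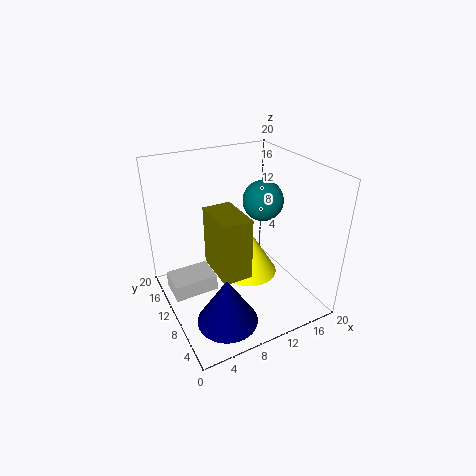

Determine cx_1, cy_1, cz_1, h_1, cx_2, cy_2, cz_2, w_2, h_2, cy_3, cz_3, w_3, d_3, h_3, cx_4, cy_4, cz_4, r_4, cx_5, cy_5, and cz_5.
cx_1 = 5.5, cy_1 = 4.5, cz_1 = 1.5, h_1 = 6.5, cx_2 = 6, cy_2 = 6, cz_2 = 6, w_2 = 4, h_2 = 8.5, cy_3 = 12, cz_3 = 0.5, w_3 = 6.5, d_3 = 4.5, h_3 = 2.5, cx_4 = 11.5, cy_4 = 9.5, cz_4 = 4.5, r_4 = 4, cx_5 = 15.5, cy_5 = 12.5, cz_5 = 13.5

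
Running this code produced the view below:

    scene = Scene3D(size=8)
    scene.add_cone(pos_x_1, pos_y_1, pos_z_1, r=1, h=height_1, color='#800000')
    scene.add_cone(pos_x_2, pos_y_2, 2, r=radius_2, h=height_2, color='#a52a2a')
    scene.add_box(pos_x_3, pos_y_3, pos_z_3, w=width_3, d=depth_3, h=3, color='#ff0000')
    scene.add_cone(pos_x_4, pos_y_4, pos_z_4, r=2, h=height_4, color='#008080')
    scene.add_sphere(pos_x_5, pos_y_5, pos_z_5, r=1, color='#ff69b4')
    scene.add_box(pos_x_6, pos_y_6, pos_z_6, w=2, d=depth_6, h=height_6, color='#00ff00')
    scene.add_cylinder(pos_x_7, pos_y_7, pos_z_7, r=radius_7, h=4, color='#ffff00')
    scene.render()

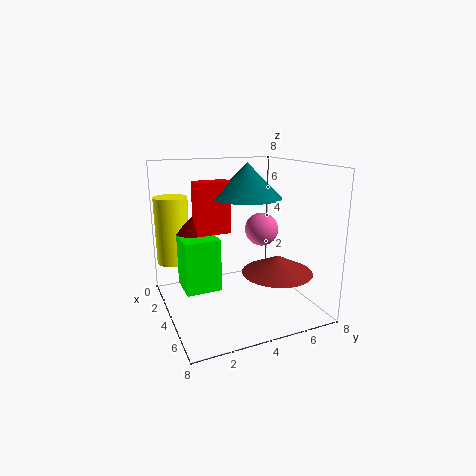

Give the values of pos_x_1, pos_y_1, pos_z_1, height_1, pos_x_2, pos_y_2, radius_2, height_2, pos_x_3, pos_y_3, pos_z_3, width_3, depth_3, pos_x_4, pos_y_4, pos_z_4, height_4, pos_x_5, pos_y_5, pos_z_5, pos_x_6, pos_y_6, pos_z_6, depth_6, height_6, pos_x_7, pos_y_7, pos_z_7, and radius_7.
pos_x_1 = 2
pos_y_1 = 2
pos_z_1 = 4
height_1 = 1
pos_x_2 = 5
pos_y_2 = 6
radius_2 = 2
height_2 = 1
pos_x_3 = 2
pos_y_3 = 2
pos_z_3 = 4
width_3 = 1
depth_3 = 2
pos_x_4 = 3
pos_y_4 = 5
pos_z_4 = 6
height_4 = 2
pos_x_5 = 3
pos_y_5 = 6
pos_z_5 = 4
pos_x_6 = 2
pos_y_6 = 1
pos_z_6 = 1
depth_6 = 2
height_6 = 3
pos_x_7 = 1
pos_y_7 = 1
pos_z_7 = 2
radius_7 = 1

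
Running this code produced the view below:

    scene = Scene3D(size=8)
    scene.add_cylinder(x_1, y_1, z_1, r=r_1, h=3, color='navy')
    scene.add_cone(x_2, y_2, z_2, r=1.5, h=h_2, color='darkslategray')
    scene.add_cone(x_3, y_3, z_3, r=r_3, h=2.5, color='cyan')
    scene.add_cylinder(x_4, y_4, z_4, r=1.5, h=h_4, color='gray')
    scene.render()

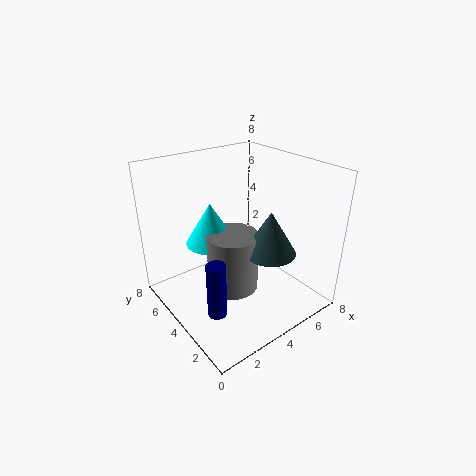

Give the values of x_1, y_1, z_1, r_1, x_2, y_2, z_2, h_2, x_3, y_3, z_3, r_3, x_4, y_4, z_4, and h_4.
x_1 = 1.5, y_1 = 2.5, z_1 = 1, r_1 = 0.5, x_2 = 5.5, y_2 = 3, z_2 = 3, h_2 = 2.5, x_3 = 3.5, y_3 = 6, z_3 = 3, r_3 = 1.5, x_4 = 4, y_4 = 4.5, z_4 = 0.5, h_4 = 3.5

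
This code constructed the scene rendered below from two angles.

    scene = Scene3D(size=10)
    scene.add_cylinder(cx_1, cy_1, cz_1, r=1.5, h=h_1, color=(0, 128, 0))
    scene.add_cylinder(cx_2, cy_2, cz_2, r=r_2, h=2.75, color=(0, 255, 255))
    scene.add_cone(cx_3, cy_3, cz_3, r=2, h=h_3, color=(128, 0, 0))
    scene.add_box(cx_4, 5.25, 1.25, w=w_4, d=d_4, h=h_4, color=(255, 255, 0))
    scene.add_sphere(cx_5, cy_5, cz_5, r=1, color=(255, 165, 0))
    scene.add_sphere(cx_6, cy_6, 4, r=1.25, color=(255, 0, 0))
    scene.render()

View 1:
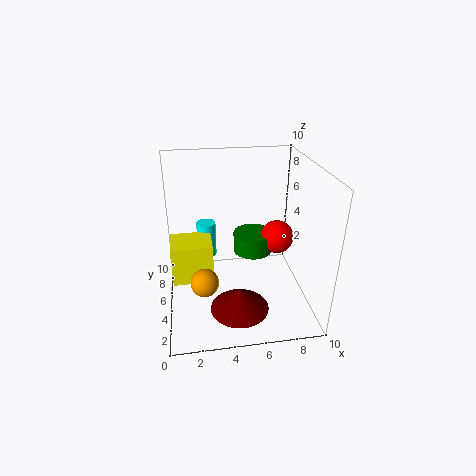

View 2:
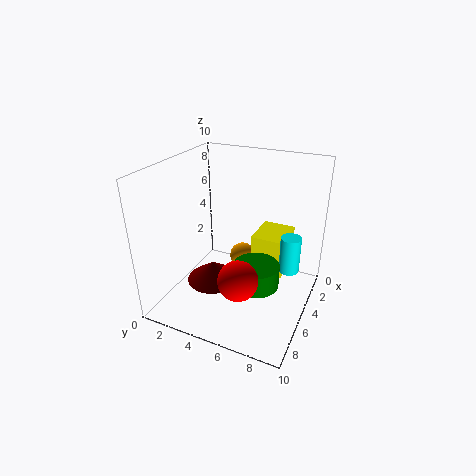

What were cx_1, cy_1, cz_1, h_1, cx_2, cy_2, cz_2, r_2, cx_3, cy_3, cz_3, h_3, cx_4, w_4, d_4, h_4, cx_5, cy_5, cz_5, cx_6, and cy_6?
cx_1 = 6.5
cy_1 = 7
cz_1 = 2.75
h_1 = 1.5
cx_2 = 3
cy_2 = 8.25
cz_2 = 2
r_2 = 0.75
cx_3 = 4.75
cy_3 = 2.75
cz_3 = 0.75
h_3 = 1.5
cx_4 = 0.25
w_4 = 3
d_4 = 2.5
h_4 = 3
cx_5 = 2.5
cy_5 = 4.25
cz_5 = 2
cx_6 = 8.25
cy_6 = 6.5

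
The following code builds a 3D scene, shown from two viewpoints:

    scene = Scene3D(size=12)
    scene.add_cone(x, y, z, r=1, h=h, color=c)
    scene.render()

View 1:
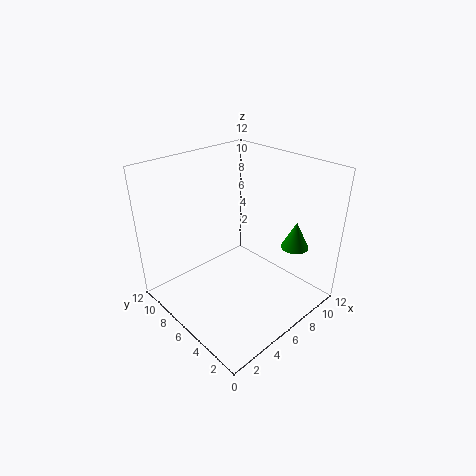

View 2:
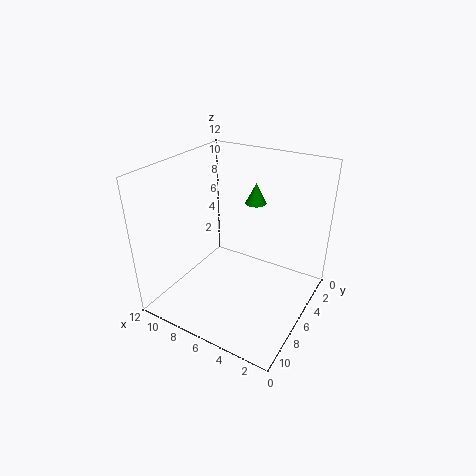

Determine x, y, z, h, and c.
x = 7, y = 1, z = 7, h = 2, c = 'green'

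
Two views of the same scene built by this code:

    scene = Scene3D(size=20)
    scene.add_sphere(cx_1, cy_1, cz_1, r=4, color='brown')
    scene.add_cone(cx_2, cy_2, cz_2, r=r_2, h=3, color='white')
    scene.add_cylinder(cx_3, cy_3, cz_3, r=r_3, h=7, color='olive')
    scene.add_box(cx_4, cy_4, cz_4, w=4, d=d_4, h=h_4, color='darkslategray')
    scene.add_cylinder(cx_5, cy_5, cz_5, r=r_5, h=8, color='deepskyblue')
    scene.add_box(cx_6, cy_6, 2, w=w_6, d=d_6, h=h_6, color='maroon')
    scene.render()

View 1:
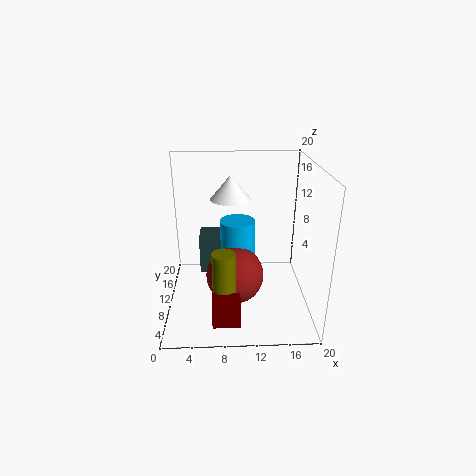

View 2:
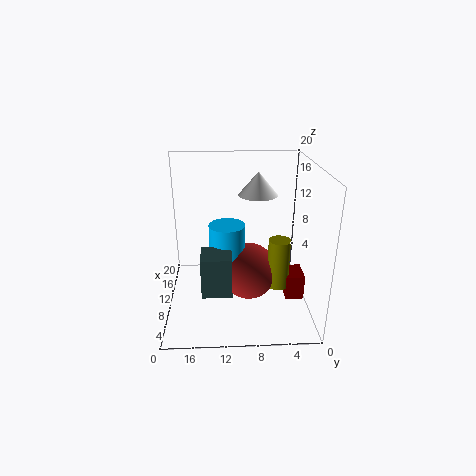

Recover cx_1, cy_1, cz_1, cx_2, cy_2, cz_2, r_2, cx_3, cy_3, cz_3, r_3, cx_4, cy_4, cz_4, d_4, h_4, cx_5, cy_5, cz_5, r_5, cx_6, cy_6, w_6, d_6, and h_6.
cx_1 = 9.5
cy_1 = 8.5
cz_1 = 5
cx_2 = 9
cy_2 = 7.5
cz_2 = 16.5
r_2 = 2.5
cx_3 = 8
cy_3 = 4.5
cz_3 = 3.5
r_3 = 1.5
cx_4 = 4.5
cy_4 = 11
cz_4 = 4
d_4 = 4
h_4 = 5.5
cx_5 = 10
cy_5 = 11.5
cz_5 = 4
r_5 = 2.5
cx_6 = 6.5
cy_6 = 1
w_6 = 3.5
d_6 = 2.5
h_6 = 3.5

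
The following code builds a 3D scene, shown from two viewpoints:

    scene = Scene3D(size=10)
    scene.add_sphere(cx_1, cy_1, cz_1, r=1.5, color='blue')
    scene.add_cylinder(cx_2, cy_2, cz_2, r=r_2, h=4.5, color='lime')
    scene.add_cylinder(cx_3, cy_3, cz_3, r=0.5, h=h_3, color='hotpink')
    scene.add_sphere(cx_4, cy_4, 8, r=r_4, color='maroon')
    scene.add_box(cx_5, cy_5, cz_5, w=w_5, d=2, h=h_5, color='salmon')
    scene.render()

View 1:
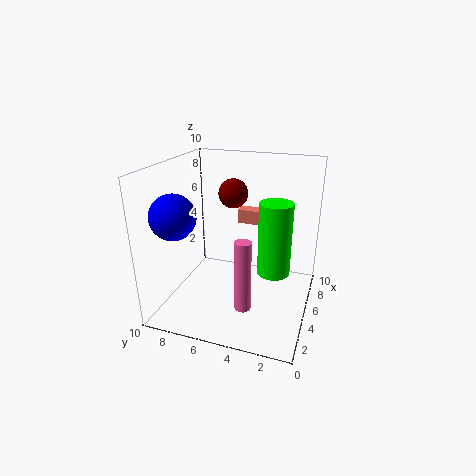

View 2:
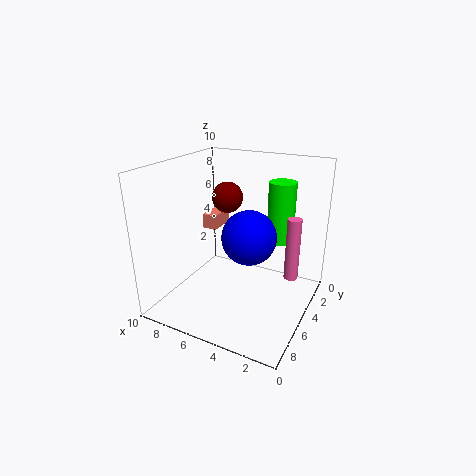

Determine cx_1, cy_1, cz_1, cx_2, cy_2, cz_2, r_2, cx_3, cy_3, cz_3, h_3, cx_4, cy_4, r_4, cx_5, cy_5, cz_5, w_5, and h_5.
cx_1 = 2.5; cy_1 = 8.5; cz_1 = 7; cx_2 = 3; cy_2 = 2; cz_2 = 4; r_2 = 1; cx_3 = 1.5; cy_3 = 3.5; cz_3 = 2; h_3 = 4.5; cx_4 = 5.5; cy_4 = 5.5; r_4 = 1; cx_5 = 6.5; cy_5 = 3.5; cz_5 = 5.5; w_5 = 1; h_5 = 1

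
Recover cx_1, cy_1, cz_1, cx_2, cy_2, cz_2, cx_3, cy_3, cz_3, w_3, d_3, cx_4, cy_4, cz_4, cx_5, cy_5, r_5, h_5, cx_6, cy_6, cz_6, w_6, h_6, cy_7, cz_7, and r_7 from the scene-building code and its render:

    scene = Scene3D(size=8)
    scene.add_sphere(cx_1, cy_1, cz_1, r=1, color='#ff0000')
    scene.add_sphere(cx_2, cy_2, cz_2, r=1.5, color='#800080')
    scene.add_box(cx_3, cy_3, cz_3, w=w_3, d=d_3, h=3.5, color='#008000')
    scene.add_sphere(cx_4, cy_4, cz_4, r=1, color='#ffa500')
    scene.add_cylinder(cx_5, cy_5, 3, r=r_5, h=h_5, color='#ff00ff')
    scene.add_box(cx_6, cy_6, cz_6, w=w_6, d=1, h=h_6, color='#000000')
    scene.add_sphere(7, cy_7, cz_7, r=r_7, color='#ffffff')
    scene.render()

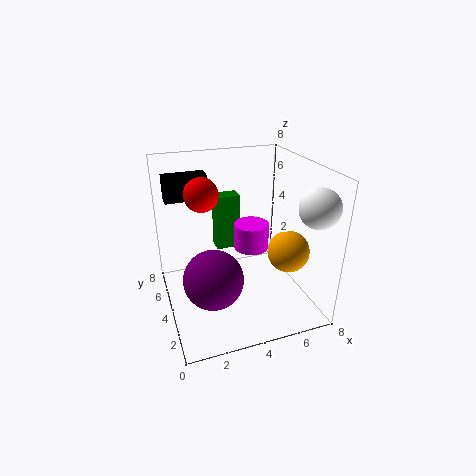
cx_1 = 2.5, cy_1 = 6, cz_1 = 6, cx_2 = 2, cy_2 = 2, cz_2 = 3, cx_3 = 3.5, cy_3 = 6.5, cz_3 = 2, w_3 = 1.5, d_3 = 1, cx_4 = 5.5, cy_4 = 1, cz_4 = 4.5, cx_5 = 5, cy_5 = 4.5, r_5 = 1, h_5 = 1.5, cx_6 = 0.5, cy_6 = 6.5, cz_6 = 5.5, w_6 = 2.5, h_6 = 1.5, cy_7 = 1, cz_7 = 6.5, r_7 = 1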